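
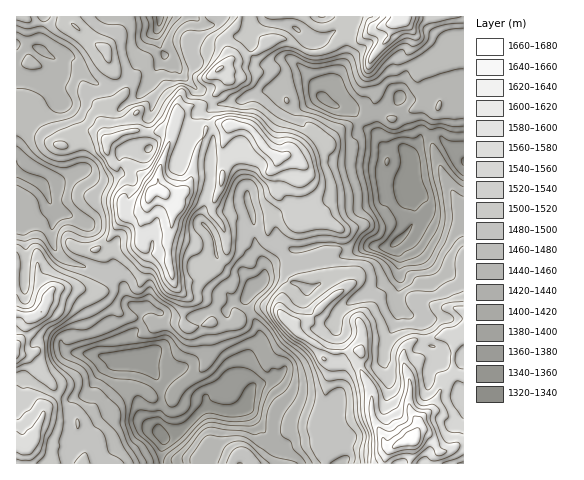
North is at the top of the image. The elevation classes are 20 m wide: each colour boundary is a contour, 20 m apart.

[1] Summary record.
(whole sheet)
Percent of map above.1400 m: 90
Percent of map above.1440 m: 78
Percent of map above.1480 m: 56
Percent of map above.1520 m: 30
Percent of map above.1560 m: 14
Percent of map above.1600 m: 4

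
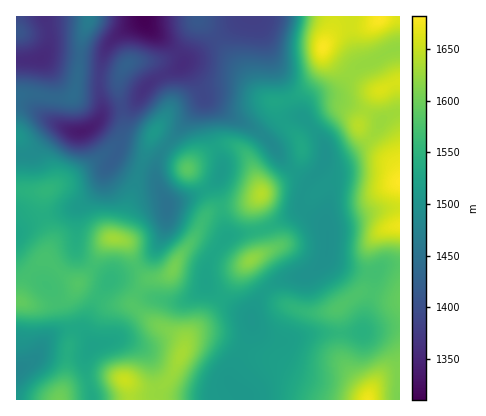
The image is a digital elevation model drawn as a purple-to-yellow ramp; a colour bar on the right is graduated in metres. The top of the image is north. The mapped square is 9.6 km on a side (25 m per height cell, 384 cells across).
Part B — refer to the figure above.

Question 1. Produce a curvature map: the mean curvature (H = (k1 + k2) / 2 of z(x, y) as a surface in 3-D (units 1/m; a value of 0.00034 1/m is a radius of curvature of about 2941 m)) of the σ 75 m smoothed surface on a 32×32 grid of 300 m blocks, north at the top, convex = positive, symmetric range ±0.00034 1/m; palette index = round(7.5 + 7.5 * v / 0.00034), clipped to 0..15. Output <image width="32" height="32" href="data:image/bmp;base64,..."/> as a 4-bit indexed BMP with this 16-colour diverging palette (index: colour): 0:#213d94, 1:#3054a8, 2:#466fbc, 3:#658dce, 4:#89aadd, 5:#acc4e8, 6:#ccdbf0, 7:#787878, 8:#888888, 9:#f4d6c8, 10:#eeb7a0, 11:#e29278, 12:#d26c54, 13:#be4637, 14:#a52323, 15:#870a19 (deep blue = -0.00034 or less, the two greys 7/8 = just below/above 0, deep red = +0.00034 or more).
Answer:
<image width="32" height="32" href="data:image/bmp;base64,Qk12AgAAAAAAAHYAAAAoAAAAIAAAACAAAAABAAQAAAAAAAACAAATCwAAEwsAABAAAAAAAAAAlD0hAKhUMAC8b0YAzo1lAN2qiQDoxKwA8NvMAHh4eACIiIgAyNb0AKC37gB4kuIAVGzSADdGvgAjI6UAGQqHAFvNxQOYZ4lTZ3d3d4doz4NHnMU7/pirc1d3d3d2Z42kQ0iUXv2FnaQ2eIh3eIhotnQ4lEZmVH3YRXiIdomqZZiWOcZUJFV624ZniHZ4mFR5VTWGZkN5msuoZndlRVVEaGh2ZXhmrLm8p2ZnZ4iYVXjcuqd6qpdjWYZVaby8ynaZyHeZZ5p0VDVndVrIWLuniYZnm3VXmKpUV5Y0VEV5qHmYeJqFV6rfU1ncYjRVRYdoepllhUiDv3NY/+hVZkSXNVqpQ6qNkE/lRI3/62ZU3ERHmmS//+QH+1MjSetmUp/aZnl1nrmlAs10VCNmVlJr3Xd2RXdVZRKepaymNHdEmGd4l1ZlaYYhSaav/TSHRdt2qsuqVHqUJVREjf9UeFOsuqib2zJ6ok/5Mlz6Zmdha5pkfNtzObNf+1Jdsjl1UmuoZrtmujbGK+plr3BMpDSKucu2AFyE7TOarfoifJIIx3j6MAAGtM+jWblROKlSTPdYowJoIaRe+ERDNZp1J8u3VoWb72KkB/1RJpq7hjrXZ3XM2s411gTMdVWL3KlGlozHunWtJughVmd3iYVHiId5qkQjvzTtl1NWeJh0Fc2GZWlENJ5Az/2mRXmZczf/hWVWl1OfUGqFV2aId1JJ/6ZnVPpUj8IkMkm5hmZTOfyYi4SlRW77ZlV6y5dnYwTLh3vq"/>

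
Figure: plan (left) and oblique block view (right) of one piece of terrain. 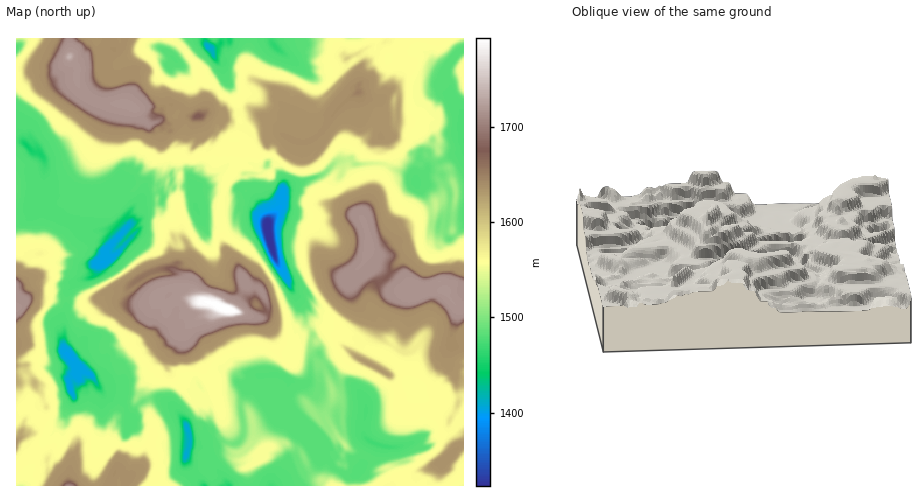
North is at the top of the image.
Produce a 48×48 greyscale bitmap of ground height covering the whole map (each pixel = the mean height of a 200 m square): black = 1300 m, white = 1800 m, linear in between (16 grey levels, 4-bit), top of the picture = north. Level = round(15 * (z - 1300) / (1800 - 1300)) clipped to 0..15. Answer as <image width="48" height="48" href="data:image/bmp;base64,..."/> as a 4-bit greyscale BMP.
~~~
<image width="48" height="48" href="data:image/bmp;base64,Qk32BAAAAAAAAHYAAAAoAAAAMAAAADAAAAABAAQAAAAAAIAEAAATCwAAEwsAABAAAAAAAAAAAAAAABEREQAiIiIAMzMzAERERABVVVUAZmZmAHd3dwCIiIgAmZmZAKqqqgC7u7sAzMzMAN3d3QDu7u4A////AIiKq6qqqqmIdlVVVVVVVVZ3dmZ4iIiIiIiJqqmKqqqIZVVVVnZVVWZmZVVniImamIiImqiIqqqYdUVVZ4h2VWZVZlVmd3iaqIiIiaiImYiIdUVVZ3iHZmZVZmVVVmeJqpiIiJiIiIiIdUVVZnd3dmVWZlVVVVZ4mqmIiIiIhmeIZUVWd2d2ZlVWZlVWZmZ4iZiId4h2dlaHZUVnh2dmVVVmZlVXiIiIiIiIdndlZlaGVVZ3h2dlVVZmZlVXiIiIiIiIdVVVVWZ2VWiIh2ZVVWZmZlVXiIiIiIiIdUVVVWZlVoiIh2ZVVWZmZlVniIiIiJiYZEVVVWd3eIiIdlVVVVZmZlVoiIiIiZmIUzNFVWiIiIiIdmVVVmZmZmeIiIiIqpiGVDNVVWiIiIiIh2ZWZ3ZmeIiZiIiaqpiHUzVVVniKqqmIiHd3iIZniJmYiIiqqqmGQ1VVZ4iavLqpiIiIiIZniZiIiIiqqqqGRFVVaImqzMuqqIiIiId4iIiIiZiaqqmGVVVWeJqszMzLqqqqiId4iImZmqmaqqmFVWZ4iqzMzM3dzMy6mHeIiKqqqqqqu8qGVWiJqrzMzN3e7tzLl2Z4mqqqqqqqzMuoZXiaq8zMzd7/7cu7hlZ5qqqrzMu8zMuoZWiaqrzMzd7tzMzKdVaKvLqszMzMzMqodVZ4qrvMzNy7q8y5ZFeqzMu8zMzMzKqodlVFeau7zMuqq8unRGirzMzMzMu8y6mYhlUzVoqru6qqq7qENXmqvMzMu6qqqoiIhlVDNWeZqqqZqphiNomqqszMuqmIiIiIhlVTNFZ4maiIqYdBRomqqrzMuqiHeIiHZVVUNEVoiZdoiHUhRoiImrzLqph2Z2ZmVVVVQ0VoiIZoh2QSRniIqszKqph2ZlVVVVVVVEVoiHVohlQiNXiJq8y6qYh2ZlVVVVVVVVVniGVohlQzNWiJq8y6iIh2ZlVVVVVVVVVmeGVohlVDNXiJqruqiHd3ZlVVVVVVVVVmd2VnhlVVNWiIiaqph2ZmZlVVVVVVVVVmZ2Vnh2ZmRVZ4iImYhlVmZlVVVWZ2ZVZnd2Z4iHeHZ3d3d4iIdlVmZlVVVmeHdmeIiHeIiIh3iZmHd3d3d2ZmZVVVVniIiHiIiIiIiIiImqqYd4iIiGZmZVVVVoiImIiamJmIiIiaqqqpiImamHdnZVVVZ4iaqqqqqqqpiIiqqqqqmJqqqIh3VVVWiIqqu7zLqqqqmIiqqqqqqqqqqYiHZVVniaq8zMzLqquqqImqqqqqqqqqqYiHZVZ4mrzMzMzKqqqqmImaqqqqqqqqqYiHVWiKq8zMzMy6qqqpiIiaqqqaqqqqmYhmVoiqzMzLzMuqmIiYd4iaqpiJqqqqqIdlVomrzMy6qqqYiIiHV4mYiHZ4mqqpmIdlV4qrzMy6qqqXZnh2V4iIdlZ4iaqYiIhlZ4qrzdy6qqmHVndlVoh2VVaIiJmIiIh2V3iqzdyqqph2Z3ZEVmZVVVZ4iIiIiIiHZmiavMuqqqh3d2VFVVVVVVZ4iIiIiIiIhw=="/>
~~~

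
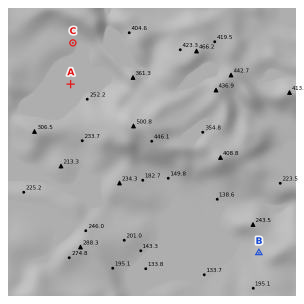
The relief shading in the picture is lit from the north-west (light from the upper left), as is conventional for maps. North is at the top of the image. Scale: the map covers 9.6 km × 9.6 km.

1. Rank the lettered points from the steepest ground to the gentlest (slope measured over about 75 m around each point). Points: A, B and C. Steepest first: B C A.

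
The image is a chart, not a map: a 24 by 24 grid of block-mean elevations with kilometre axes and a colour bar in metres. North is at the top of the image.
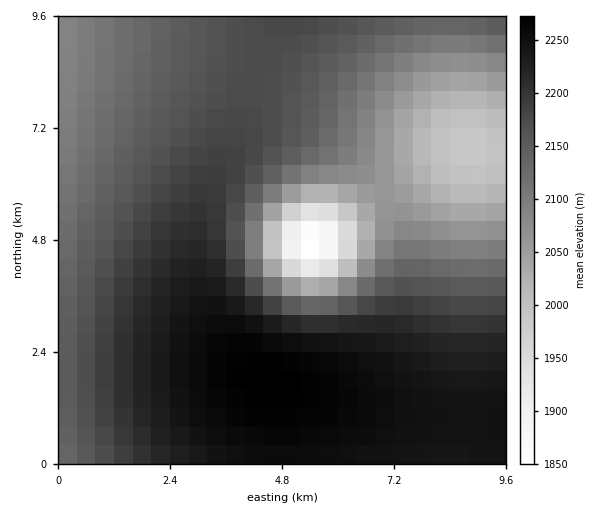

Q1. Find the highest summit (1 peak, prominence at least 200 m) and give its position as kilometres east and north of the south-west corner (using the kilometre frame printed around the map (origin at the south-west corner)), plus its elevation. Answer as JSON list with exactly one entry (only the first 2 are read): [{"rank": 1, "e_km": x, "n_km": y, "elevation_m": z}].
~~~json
[{"rank": 1, "e_km": 4.54, "n_km": 1.76, "elevation_m": 2273}]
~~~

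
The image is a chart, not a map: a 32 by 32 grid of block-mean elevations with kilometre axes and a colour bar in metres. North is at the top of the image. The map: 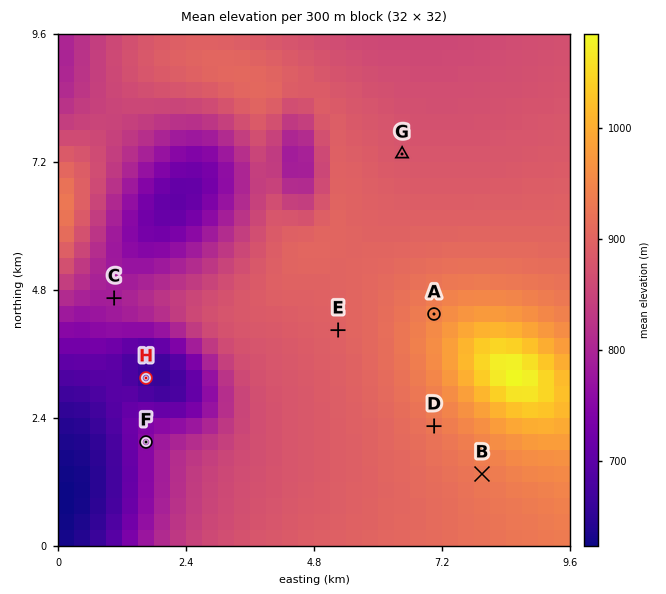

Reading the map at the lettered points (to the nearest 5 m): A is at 945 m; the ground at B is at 930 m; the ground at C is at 790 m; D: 925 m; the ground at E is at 895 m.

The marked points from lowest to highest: H F G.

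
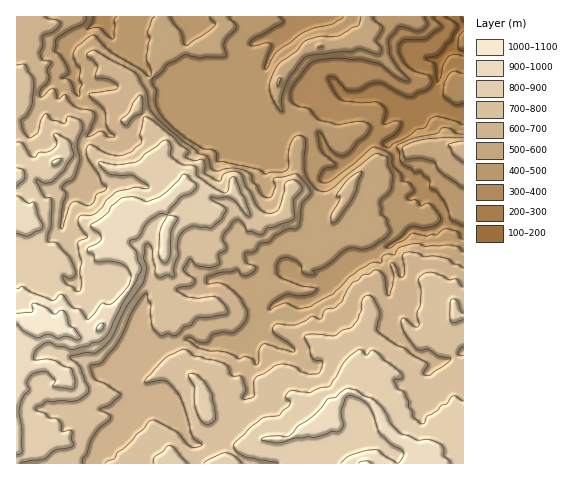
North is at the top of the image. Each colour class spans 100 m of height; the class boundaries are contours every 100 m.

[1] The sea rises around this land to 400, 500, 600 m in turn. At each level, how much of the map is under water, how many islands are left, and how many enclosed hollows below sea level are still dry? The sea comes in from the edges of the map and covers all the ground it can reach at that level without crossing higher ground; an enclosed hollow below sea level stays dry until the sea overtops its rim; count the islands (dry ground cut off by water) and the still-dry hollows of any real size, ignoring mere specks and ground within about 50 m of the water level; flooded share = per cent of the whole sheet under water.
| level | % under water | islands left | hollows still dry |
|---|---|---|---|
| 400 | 10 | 0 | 0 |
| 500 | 25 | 0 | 0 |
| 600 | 39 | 0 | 0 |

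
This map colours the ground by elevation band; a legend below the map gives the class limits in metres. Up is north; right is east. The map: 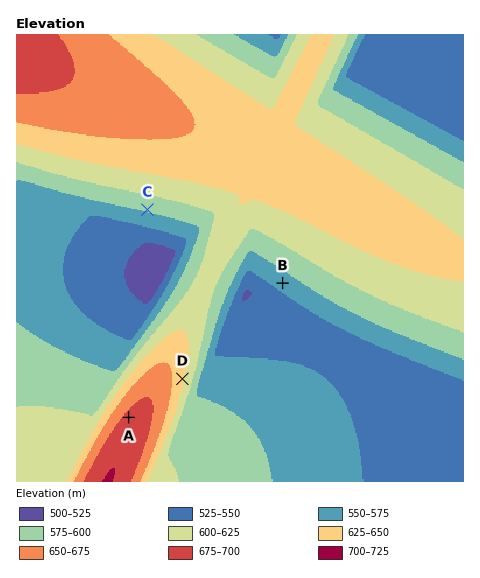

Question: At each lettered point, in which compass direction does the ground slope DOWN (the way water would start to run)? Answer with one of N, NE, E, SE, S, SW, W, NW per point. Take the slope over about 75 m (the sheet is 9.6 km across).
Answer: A NW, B SW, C S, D E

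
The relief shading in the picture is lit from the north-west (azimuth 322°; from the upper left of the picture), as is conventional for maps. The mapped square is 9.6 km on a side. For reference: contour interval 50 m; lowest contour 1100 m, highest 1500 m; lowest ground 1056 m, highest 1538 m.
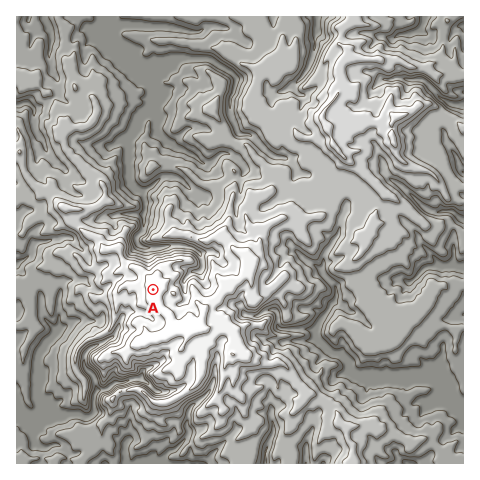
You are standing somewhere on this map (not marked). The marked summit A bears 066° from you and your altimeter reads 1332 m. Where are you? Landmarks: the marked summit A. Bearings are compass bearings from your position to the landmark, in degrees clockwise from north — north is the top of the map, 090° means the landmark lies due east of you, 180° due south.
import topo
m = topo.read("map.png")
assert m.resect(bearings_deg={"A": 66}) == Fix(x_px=110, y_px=309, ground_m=1330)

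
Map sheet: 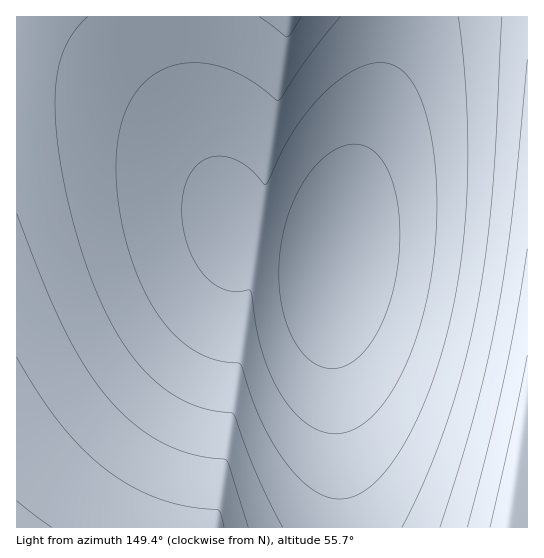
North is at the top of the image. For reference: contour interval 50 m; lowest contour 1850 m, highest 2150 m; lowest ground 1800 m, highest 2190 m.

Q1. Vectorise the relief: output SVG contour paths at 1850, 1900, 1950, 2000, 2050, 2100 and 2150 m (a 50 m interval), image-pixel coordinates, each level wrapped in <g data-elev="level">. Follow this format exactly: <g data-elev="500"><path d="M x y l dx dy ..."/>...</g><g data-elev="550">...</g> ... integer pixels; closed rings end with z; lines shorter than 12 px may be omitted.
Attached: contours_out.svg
<g data-elev="1850"><path d="M490 527l37-172"/><path d="M17 501l35 26"/></g><g data-elev="1900"><path d="M467 527l37-150 13-63 10-65"/><path d="M17 357l20 34 21 30 20 24 23 20 26 19 28 13 30 9 33 4 3 4 3 13"/></g><g data-elev="1950"><path d="M440 527l34-111 12-50 11-51 15-101 15-154"/><path d="M17 214l24 64 18 41 19 36 19 30 28 31 14 12 16 11 16 8 18 6 37 7 3 6 19 61"/></g><g data-elev="2000"><path d="M402 527l23-47 21-55 17-56 13-58 9-54 7-60 10-180"/><path d="M88 17l-16 17-10 20-5 24-2 29 3 39 7 44 12 47 14 42 14 31 14 27 16 22 16 19 19 15 19 10 17 6 25 4 3 2 23 59 26 53"/><path d="M301 17l-10 16-4 4-28-20"/></g><g data-elev="2050"><path d="M340 17l-29 36-29 44-4 4-33-24-16-8-16-4-16-2-16 1-14 4-13 7-16 14-12 21-8 27-2 30 3 39 8 40 14 37 17 31 17 21 19 15 20 9 27 5 20 56 11 22 13 19 13 16 15 13 13 7 13 2 15-3 15-8 14-14 15-20 15-26 13-29 12-34 10-35 7-35 6-36 6-76-1-84-8-82"/></g><g data-elev="2100"><path d="M326 433l16 0 16-6 16-12 15-19 13-23 12-30 10-32 7-34 5-38 1-38-2-38-5-33-8-27-9-20-12-14-15-6-13 0-16 6-18 11-17 15-16 18-13 19-27 53-3-2-12-13-10-8-14-5-12-1-12 4-9 8-7 13-4 14-1 18 2 18 5 18 8 16 10 13 14 10 13 4 16-2 11 57 6 20 9 19 11 18 12 13 14 10z"/></g><g data-elev="2150"><path d="M323 367l11 2 12-3 11-7 10-11 10-14 8-19 7-20 5-22 2-23 1-23-2-21-4-20-7-17-8-12-9-8-11-4-12 0-12 5-12 8-12 13-10 16-8 16-7 19-5 21-2 22 0 20 3 20 4 18 7 16 9 13 11 10z"/></g>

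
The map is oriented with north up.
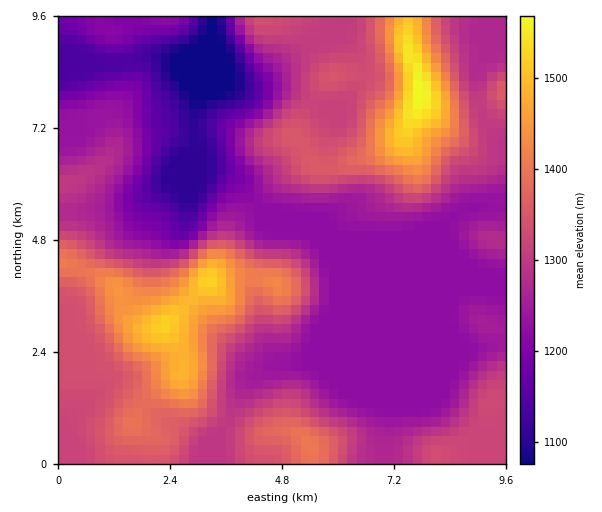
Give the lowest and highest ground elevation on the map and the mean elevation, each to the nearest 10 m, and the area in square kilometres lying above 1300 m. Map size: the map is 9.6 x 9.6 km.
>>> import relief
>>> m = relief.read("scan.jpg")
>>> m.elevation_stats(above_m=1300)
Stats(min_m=1080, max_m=1570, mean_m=1290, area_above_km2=40.3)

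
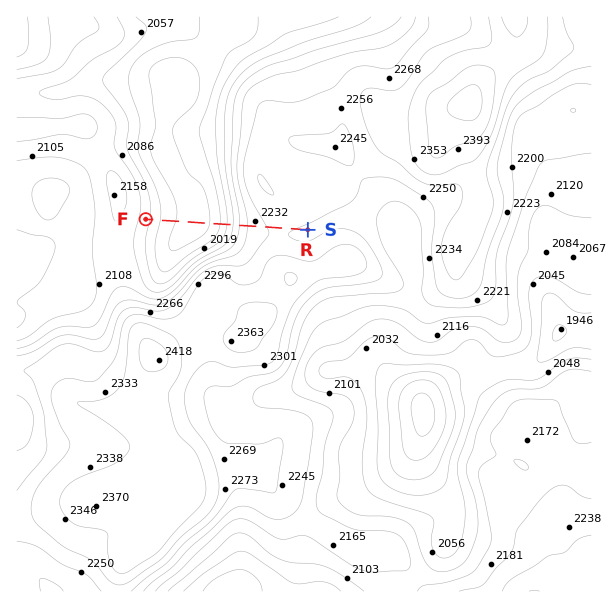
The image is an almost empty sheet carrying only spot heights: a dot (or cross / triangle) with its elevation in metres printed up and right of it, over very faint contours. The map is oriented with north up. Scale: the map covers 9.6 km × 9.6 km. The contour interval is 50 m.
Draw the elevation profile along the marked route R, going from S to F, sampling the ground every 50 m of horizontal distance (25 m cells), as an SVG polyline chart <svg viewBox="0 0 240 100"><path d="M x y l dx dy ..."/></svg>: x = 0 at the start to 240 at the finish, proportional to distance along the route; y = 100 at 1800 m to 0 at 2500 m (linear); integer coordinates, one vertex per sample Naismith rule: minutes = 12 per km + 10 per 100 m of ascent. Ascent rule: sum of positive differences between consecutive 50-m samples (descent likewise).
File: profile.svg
<svg viewBox="0 0 240 100"><path d="M0 37l4-1 5 0 4 0 5 0 4-1 5 0 4 0 4 0 5 0 4 0 5 0 4 0 5 0 4 1 5 0 4 1 4 1 5 1 4 2 5 2 4 2 5 3 4 3 4 3 5 3 4 4 5 3 4 4 5 3 4 2 4 3 5 1 4 2 5 1 4 1 5 0 4 0 5 0 4 0 4 0 5-1 4 0 5-1 4 0 5-1 4-1 4-2 5-1 4-2 5-2 4-2 5-2 4-2 4-2 1 0"/></svg>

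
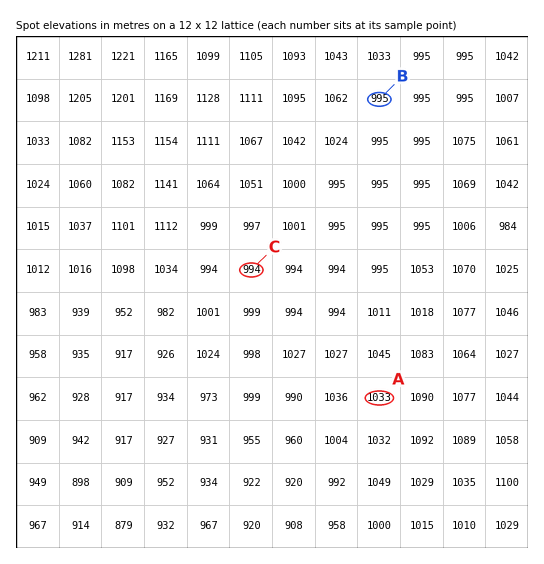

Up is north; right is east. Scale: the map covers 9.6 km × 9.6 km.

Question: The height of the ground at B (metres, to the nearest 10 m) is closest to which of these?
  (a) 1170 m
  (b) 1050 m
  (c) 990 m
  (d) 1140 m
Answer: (c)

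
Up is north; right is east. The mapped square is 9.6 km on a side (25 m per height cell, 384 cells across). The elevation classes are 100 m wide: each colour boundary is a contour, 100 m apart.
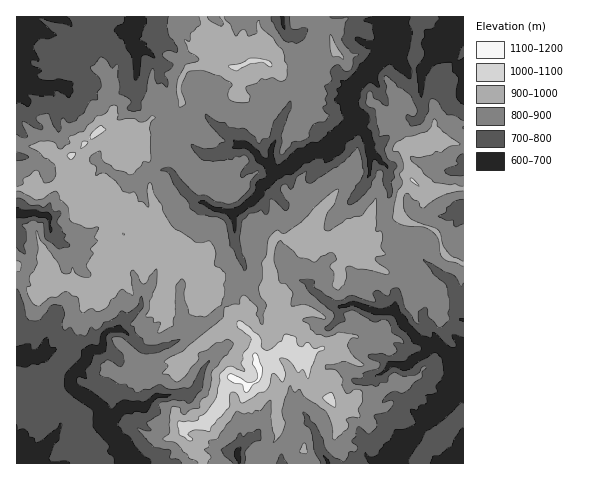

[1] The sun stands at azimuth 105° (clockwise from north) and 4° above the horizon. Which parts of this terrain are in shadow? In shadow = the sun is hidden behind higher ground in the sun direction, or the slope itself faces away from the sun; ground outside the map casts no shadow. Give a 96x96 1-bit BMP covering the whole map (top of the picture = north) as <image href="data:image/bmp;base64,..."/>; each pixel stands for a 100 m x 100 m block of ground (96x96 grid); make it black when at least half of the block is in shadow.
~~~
<image width="96" height="96" href="data:image/bmp;base64,Qk2+BAAAAAAAAD4AAAAoAAAAYAAAAGAAAAABAAEAAAAAAIAEAAATCwAAEwsAAAIAAAAAAAAA////AAAAAAA8H4A9/wHwbjyAeAA/H4H//Af44HAB+AB/jwf//B/8+PAw/AAv3w//+B/8/PAw/gCX/4//+Af+/fAwfwDL5j//+AP/ffAwPwAg5P//4IP/D/hgD4AA/f//8AH/D/hgA+AA/////wH/D/hgAfgA/////4H/D/iAAfyA/////8H/P/oAAf6D/////+E/P/YAAP4f//////EHf/IGAH4///////MHP+MDAD////////uDv+MYAB////////+Dv+OcQAf///////+BvfP/AAD///////4hvPD/wAD///////xxvnD/0AD///////3zvHB//gD////////wNCID/gD////////gcAAB/wD////////g8AAD/8D////////n5gACH8D////////v7gAAMcj////////v78AAIHj////////v7/AAAfB/////////x/gABnA////////fwf+ADua/+f////8fkP/EPeD//f////8fAB+efcHz/f//f/+fAB8f+8Dz/I/+P/+fMB8/+8Pz/of8Pn/eOD9/98Px/gf8PA++CDH38cPw/sP+PAf+AHjH8IL8PeN+Pgf8APiH+AL+A/F+Pwf8A/AG8Ab+B/B/fwf8B/AA8Ab8D/hvPwf8D/AAAA78P/jvPwP8H/AABB78P/jnHgP8GGAABj78f/jnHAP8GHAAAHb8f/xjHAP8IDAAAfD8//5jCAP8IAAAA/D8//5jAAf8AAAAB/D9//8BAYf8AAYAn+D7//4AAYf+AAYQX+b7//4AAYfecAYAH+b3//4AAM/f+B4AH8b3//4GAA///D8AA4b///4GAE///j+AIAP/+/5mA////h/i4Az/+ADsAf///w/3wAf/+ADsAf///4f3xAD/+AB8A////8f/zgD/8AI4B+H//+P/3gDz8MI4B8B//+P/3gDz4eD4HgB///H//gD34eH4PAA///j//EX3weH4eAC///z/+Bz3wON+cADf//5/+B//4GMP8ADv////8Af/4BwB4AB/////8AD/4H4AAK4/////8AD/8PwAAP+/////4AD/8HgAAf+/v///4AD//DwAAB//v///5AD//AwgAgP/3///5gD//wBgBAP3w////gD//4BgAAfz4P///8D//8AAAAzj4f///8D//8wgABxB8P///8D//++wACwB8H///8D///P4AOAB+D/+P8j///v4AMAA+H/8/8D///n44MAA/H/938D///n54OAAeB/3h4D///f74P4APB//h4D///f/5H4Afh//h4D///f/5n4Afh//B4D///P/4v4ADg//B4D///P/4P4BAw/+D8D//+f/8BoNCA/+G8D/3+f/8BwMAA7/O8D/4e///+cMEg5/ecD/4c///+fAHgwf+Pj/+9///+/4H3AH+H7//9///8/+H/CH+D7//9///8OwH/AH+D///7///4Pkf/AD+D///////4P4/+Bj+B///////4H4/+AD/A/+f////4vx/+CD+AO9/////5nx/8BD+AB//////zPz9wwD+AA="/>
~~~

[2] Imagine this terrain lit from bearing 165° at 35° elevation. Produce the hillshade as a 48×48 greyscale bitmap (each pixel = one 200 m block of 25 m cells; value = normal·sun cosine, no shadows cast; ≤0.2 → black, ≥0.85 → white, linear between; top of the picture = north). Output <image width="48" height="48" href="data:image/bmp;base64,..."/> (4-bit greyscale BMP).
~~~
<image width="48" height="48" href="data:image/bmp;base64,Qk32BAAAAAAAAHYAAAAoAAAAMAAAADAAAAABAAQAAAAAAIAEAAATCwAAEwsAABAAAAAAAAAAAAAAABEREQAiIiIAMzMzAERERABVVVUAZmZmAHd3dwCIiIgAmZmZAKqqqgC7u7sAzMzMAN3d3QDu7u4A////AKqHmqmXeavMvMqGaFaNubhfzMrbpmmqqaqniZiXeavNy8uqq1JsyKiMy6vLuGiaqaq6eJl2mqqavLvd3rRZyXe5zKy7uoeJqpmrmJpmiqh2aZvu3dyIyme4vM7Lu6dompmaqZmJhlRFZEeu3N2omYmprNy8y6lmeZmaqYaLtkQjQQBL7e3Imay7rMq8yqqWV4iZqEWs3MtyAAAVzf7Zu7y7l6q7rLu5ZYiJpmqrvd/pmYETnd/rvLuXdEVqzsu7loh4p4q6q7vv7/gzjHvczLp1dkQTqbzLqId2rYWKqaqsvN1BNFi9vMuWes2yAEq6qWZlfcVFZ4h3eb2BAWmLncy6nLvLdiKJiYiGWMpCaWRDNIzXJEZXq4nMyom+3bQ3qsu5iL2kd0eYUjjMhkVTZ0R4qavMu5l4u8y6q87qM3q92UR7upVlM1QgR6qZdoy9vazKmszuloqr26dniZVoZGeGBIZGVczdyovciLzf/XWqubuXZld5h4mqMjERWsrMuIvuyJvN3sV6qqu6dGeJiHhVpCeoi7yqm3nP/Jms3NlZmpq7hmeYmWRb/c3eyaypm5id3Jd53Kxnmnmql2iIiGWs3+3N6pmHi6aJiHd3u52nmoiJmGd4h5upmqvM2oh3q6V4d3iHmqu4mph3mWd4mc2oiauqqYeKzGZnZ2iHerq5mpiId4d4mqqpmaqZmJicyTdkNXeHaamamZeJdah5mqqpmZmZmZmahzdhRoiIiaiZmHZohYmImaqZmZmZiZqYZ1d0iamIiIiJdmZohlh3h4mYiJmJmrunh0Iniruph3h4ZmZVVjZlZWiYZnmZrKl1dlRaiLuqmHeHeHQjaAFGVVaadFeXmYmIhs7+qZmZmIaHiGZ63nAlV2V6piWGaKzdzN7+uoeJhneHhozN3ukjh3ZXq0F3SMzN76qaqIh4d3Z4d7zJmc2CVXVVjNJGR7l4mlVmeJl2eqhne6iIiIvFEUYzWdg1RYVUMUNoiqmIm8ypqodmeJeagwRAFZk2ZVeJh3ebibuZmay7uYdlRHaa7FJCAWdZqIq83amZU4zJiIqZiImqczrZv+p2MVeHmqzd3WZDMjjcqZqZmZq7qpzbfv/bcyinRWeqqUQ1VBF7qpiqmamIrdvMac3ex0ibdBBFZnRmZCEVhEOaqqqLzLqshqzd2od5mGE1VlRVZUMiZBN5q7usy7usxYu6maqFiqVFRFZEZVVER1VoequqvLqryIqpeHqEiYZFZnZVZnZWZmRWaImomqmZunmqqVM2dmZGiIiZmYh3iHVVeJipmruqu4mrvII3RGdXiXmrzLmYiYZlVqq8zMzNyqm8z8ZERHdoiYmIqqmHeYZHZHq8qavMmIic/uxxR5pmiYiId3d3Z3dXdniZdWeIh2eK2LymZ5qGeYeHZmd3doiHaImXdlVmRVZ4hWm5h3moZ4d3d2eId4iYiWeHd2ZkJlZ4eJupmHmqhoiIh4iJqYeIiFVmdlZkSqiGi7mZmImrqJiZh5iKzIZ4eFRVdkd1atuleoaJiJmruQ=="/>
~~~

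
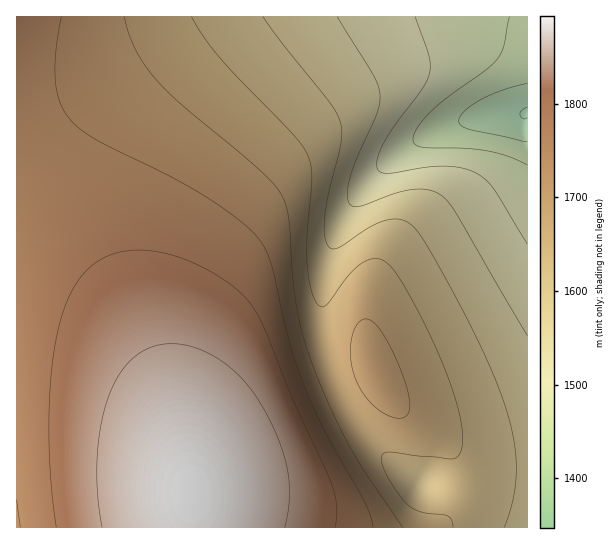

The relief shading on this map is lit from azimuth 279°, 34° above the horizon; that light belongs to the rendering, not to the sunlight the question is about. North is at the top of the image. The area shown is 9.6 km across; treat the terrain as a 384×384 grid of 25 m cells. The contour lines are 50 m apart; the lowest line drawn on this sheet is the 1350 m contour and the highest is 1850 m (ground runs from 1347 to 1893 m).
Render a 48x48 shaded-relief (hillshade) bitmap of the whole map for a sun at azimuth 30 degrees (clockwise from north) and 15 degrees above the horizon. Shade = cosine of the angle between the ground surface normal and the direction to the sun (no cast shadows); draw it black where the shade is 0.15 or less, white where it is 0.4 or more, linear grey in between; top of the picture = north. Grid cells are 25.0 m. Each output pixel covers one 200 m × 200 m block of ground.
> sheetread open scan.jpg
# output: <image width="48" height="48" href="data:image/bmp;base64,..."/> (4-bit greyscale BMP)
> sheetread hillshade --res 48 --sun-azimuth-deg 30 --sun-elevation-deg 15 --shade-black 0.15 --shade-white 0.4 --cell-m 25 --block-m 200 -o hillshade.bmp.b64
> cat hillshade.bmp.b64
<image width="48" height="48" href="data:image/bmp;base64,Qk32BAAAAAAAAHYAAAAoAAAAMAAAADAAAAABAAQAAAAAAIAEAAATCwAAEwsAABAAAAAAAAAAAAAAABEREQAiIiIAMzMzAERERABVVVUAZmZmAHd3dwCIiIgAmZmZAKqqqgC7u7sAzMzMAN3d3QDu7u4A////AEREREVVVWZmZnd3d3d4iImrze3KmId3d0RERFVVVWZmZnd3d3eIiJm83u7KiHd3d0RERFVVVmZmZ3d3d4iIiavO//25d3d3d0RERVVVVmZmd3d3eIiImr3v/tqGZneIh0REVVVVZmZnd3d3iIiJq97/7JZERneIiEREVVVWZmZ3d3d4iIiave/+uFMiRniIiERFVVVWZmZ3d3eIiImbzv/rdCESRniIiERFVVVmZmd3d3iIiJms7/63QhI0Z4iIiERVVVZmZnd3d4iIiJq97+yFIiNWeIiIiERVVVZmZnd3eIiIiZrO/9lTI0V3iJmZmEVVVWZmZ3d3eIiImave/qdCNGeImZmZmUVVVWZmZ3d3iIiImazv7IUzRniZmZmZmVVVVmZmd3d4iIiJmrzv2nQ0V4mZmZmZmVVVVmZmd3d4iIiJmr3uyVRFeJmZmZmZmVVVZmZnd3eIiIiZms3uuFRGiZmZmZmZmVVVZmZnd3eIiIiZqs3tp1RXiZmqmZmZmVVWZmZ3d3iIiImZq83splVomaqqqpmZmVVWZmZ3d3iIiImZq83cllV4maqqqqmZmVVmZmd3d4iIiJmZq83cllZ4mqqqqqqZmVVmZmd3d4iIiJmZq83bl2aJmqqqqqqZmVZmZnd3eIiIiZmZq83bl2eJmqqqqqqpmVZmZnd3eIiIiZmZq8zLl3eJmqqqqqqpmWZmZ3d3iIiImZmZq7zLmHeJqqqqqqqpmWZmZ3d3iIiImZmZqrzLqIiJqqqqqqqpmWZmd3d4iIiJmZmZqrvLqYiZqqqqqqqpmWZmd3d4iIiJmZmZqru7qZmZqqqqqqqpmWZmd3d4iIiJmZmZqqu7qpmaqqqqqqqZmWZnd3eIiIiZmZmZqqq7qqmqqqqqqqqZmWZnd3eIiIiZmZmZqqqqqqqqqqqqqqmZmWZ3d3iIiIiZmZmZqqqqqqqru6qqqqmZmWZ3d3iIiImZmZmZqqqqqaqru7uqqqqZmWZ3d3iIiImZmZmZqqqqmZmrvMu7qqqpmWd3d4iIiImZmZmZqqqpmZmavMzMu7qqqmd3d4iIiJmZmZmZqqqpmYiZq83dzMu7u3d3d4iIiJmZmZmZmqqpmYiImrzd3d3d3Xd3d4iIiJmZmZmZmqqpmYh3iKvN3u7u7nd3eIiIiJmZmZmZmqqqmZh3d4mrzd7u/nd3eIiIiJmZmZmZmaqqmZiHZmd4mrzN3Xd3eIiIiJmZmZmZmZmZmZmHdlVWZ4iZmXd3eIiIiJmZmZmZmZmZmZmYd2VUREVVVXd3eIiIiJmZmZmZmZmZmZmZh3ZUQzMyInd3eIiIiJmZmZmZmZmZmZmZmIdmVEMyInd3eIiIiJmZmZmZmZmZmZmZmIh3ZlREM3d3eIiIiJmZmZmZmZmZmZmZmYiId2ZlVXd3eIiIiJmZmZmZmZmZmZmZmZiIh3d2Znd3eIiIiImZmZmZmZmZmZmZmYiIiId3d3d3eIiIiImZmZmZmZmZmZmZiIiIiId3d3d3eIiIiImZmZmZmZmZmZmYiIiIiId3dw=="/>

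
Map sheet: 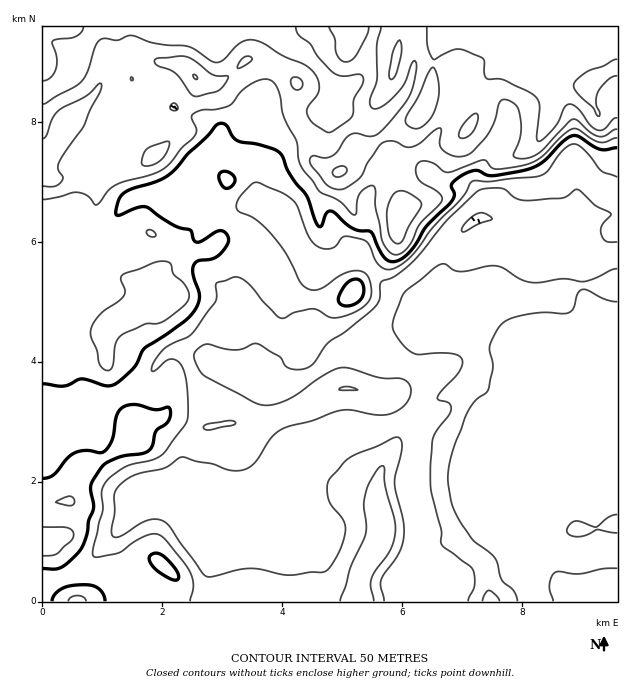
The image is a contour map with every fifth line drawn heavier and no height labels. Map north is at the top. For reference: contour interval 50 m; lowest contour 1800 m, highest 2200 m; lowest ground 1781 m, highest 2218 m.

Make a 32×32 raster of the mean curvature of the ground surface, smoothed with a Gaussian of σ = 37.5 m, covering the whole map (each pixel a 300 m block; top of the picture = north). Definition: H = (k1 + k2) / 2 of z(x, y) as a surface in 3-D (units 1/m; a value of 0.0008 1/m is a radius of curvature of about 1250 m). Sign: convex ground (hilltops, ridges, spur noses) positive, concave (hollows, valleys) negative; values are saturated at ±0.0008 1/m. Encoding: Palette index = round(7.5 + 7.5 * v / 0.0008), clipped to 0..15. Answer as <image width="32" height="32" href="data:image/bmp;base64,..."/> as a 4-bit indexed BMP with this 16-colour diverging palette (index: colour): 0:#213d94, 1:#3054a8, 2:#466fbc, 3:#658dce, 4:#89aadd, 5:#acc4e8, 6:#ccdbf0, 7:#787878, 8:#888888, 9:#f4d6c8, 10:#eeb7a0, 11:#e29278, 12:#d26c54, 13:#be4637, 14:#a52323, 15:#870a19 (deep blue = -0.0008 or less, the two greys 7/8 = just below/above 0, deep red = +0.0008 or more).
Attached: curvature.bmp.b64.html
<image width="32" height="32" href="data:image/bmp;base64,Qk12AgAAAAAAAHYAAAAoAAAAIAAAACAAAAABAAQAAAAAAAACAAATCwAAEwsAABAAAAAAAAAAlD0hAKhUMAC8b0YAzo1lAN2qiQDoxKwA8NvMAHh4eACIiIgAyNb0AKC37gB4kuIAVGzSADdGvgAjI6UAGQqHAG3Whmh3d4mYfYSYiTaHiYlTOpafdpqXdm1yiIs7d5d5uTeL2jZmZnZZ5meVOYd2Va2SOsRnd3d3VqxXVKiJiYdolUWFd3d3d2a9SUqIeImJqtZWd3d3d3eIyFhZiHd5WGmENWd3Z3d4h8VneHd3emhYynRlZphnd3e6R3h3d3eXd4fPtIiJZnh2bVdoh3d2eHdkyoeJmoZmd1d4aIh3d2l3ZcmbWKmbt1V3R4eHiHd5VlQ2fFh2VY3M3rV3eIiHeKl9gn1Xd3ZFqWeHh3d4h3eofJgoNWZotUVXZ4h4eJh3dntXhGaniGlmZ3d3eIiIh3aLt7h1lopXhVZ3eHeId4h3ZpqctnaIqd51d3eHd3eHh3Z6e5R2mYafU1eHd3d3d4d4iKg1WJpkNjsVeHZ5d3Z2eYZqfXmoKHBfwWiZqpiYhnZ72GibhU9IT9QWd2ZmbISnWmWYV2R6Tj/cQGZVVVZ0ahNWZ4I1Z4VLvfkFqZeKy6m4Q4jmmGr6NnJidRWVmJSHbPY5VnTMulVkrG/6EmaYWWi9cWiHlW6npLxlb3BlfIWVS5VqeKZGOug+llrx+lzFenN4hnhmZsCvRbRFwtdUm1Zz64Up5mSsD3WkmrrGlkxVqvXJm5OEXwxkm4dmqpZaa7lTXpVG2U46d4eHZlh5d3ZFZ2ZWmJs6abh4iYd3"/>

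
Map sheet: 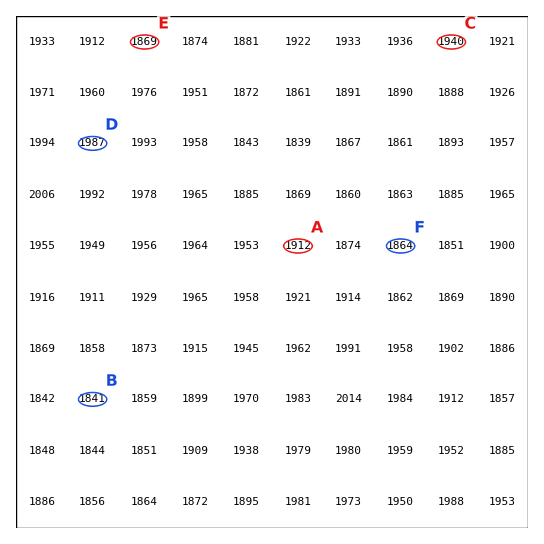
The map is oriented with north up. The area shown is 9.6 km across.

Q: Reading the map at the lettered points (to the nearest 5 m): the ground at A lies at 1910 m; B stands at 1840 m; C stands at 1940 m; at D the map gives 1985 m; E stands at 1870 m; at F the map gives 1865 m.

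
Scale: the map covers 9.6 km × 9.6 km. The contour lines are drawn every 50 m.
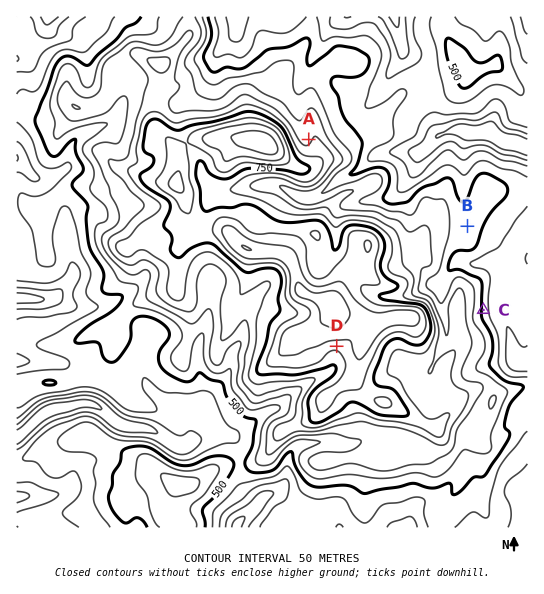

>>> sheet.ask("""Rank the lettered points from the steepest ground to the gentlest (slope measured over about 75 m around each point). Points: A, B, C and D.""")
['C', 'D', 'A', 'B']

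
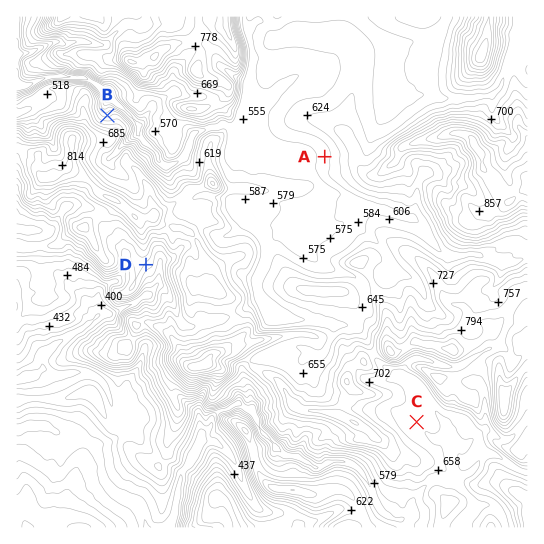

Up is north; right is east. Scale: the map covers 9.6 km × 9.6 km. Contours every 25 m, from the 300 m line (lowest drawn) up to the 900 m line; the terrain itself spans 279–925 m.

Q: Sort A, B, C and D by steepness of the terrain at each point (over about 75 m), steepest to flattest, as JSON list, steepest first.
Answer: ["B", "D", "A", "C"]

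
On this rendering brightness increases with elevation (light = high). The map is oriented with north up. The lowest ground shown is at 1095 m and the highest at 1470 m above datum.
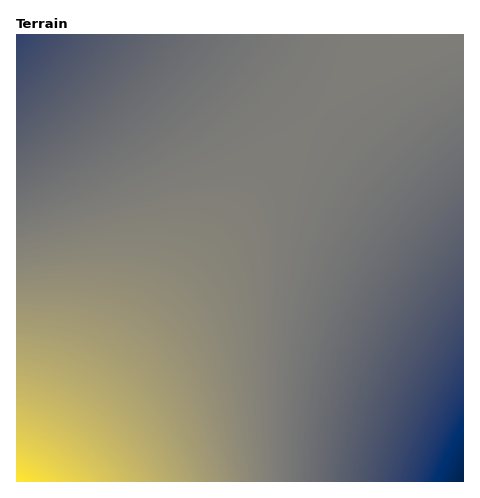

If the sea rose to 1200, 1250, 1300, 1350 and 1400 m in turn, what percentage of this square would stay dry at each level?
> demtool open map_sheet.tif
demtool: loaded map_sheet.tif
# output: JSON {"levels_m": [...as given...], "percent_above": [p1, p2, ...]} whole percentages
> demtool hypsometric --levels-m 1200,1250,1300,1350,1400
{"levels_m": [1200, 1250, 1300, 1350, 1400], "percent_above": [94, 78, 27, 10, 3]}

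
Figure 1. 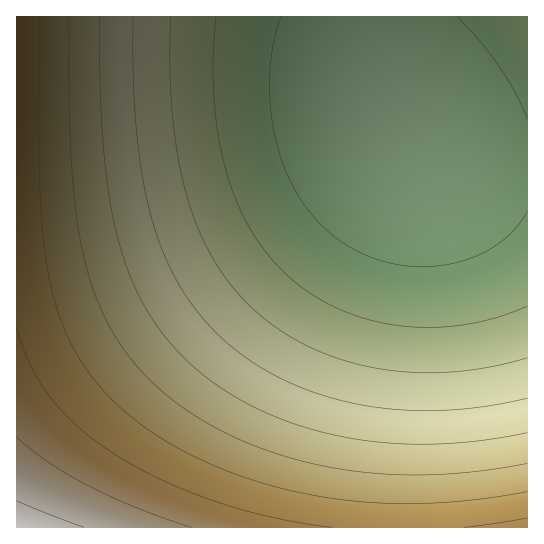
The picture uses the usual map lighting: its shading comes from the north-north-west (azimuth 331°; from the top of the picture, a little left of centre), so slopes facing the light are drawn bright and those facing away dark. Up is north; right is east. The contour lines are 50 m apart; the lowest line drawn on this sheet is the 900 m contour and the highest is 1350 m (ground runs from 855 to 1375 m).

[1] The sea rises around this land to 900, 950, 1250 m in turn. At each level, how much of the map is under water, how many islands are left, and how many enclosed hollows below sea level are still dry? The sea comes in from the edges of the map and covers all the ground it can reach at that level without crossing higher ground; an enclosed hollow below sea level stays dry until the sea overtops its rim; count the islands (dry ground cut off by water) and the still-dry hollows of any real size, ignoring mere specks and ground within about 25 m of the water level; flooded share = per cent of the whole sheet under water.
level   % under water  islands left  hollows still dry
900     21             0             0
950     33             0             0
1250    93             0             0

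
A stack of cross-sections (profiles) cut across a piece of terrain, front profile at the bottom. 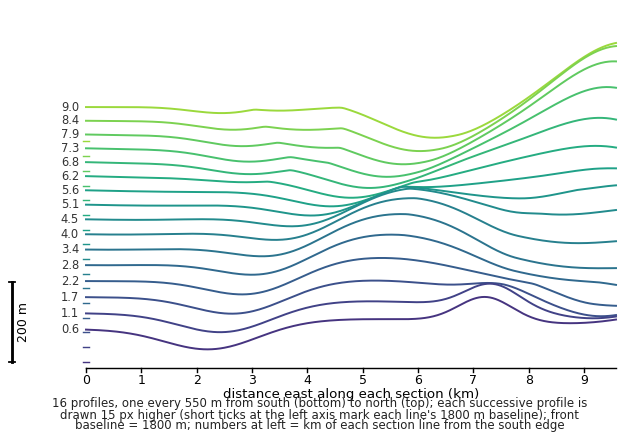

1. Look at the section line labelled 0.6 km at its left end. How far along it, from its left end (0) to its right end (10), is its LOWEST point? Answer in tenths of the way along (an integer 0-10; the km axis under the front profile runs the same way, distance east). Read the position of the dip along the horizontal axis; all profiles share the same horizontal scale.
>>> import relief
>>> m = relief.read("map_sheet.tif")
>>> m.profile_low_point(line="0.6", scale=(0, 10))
2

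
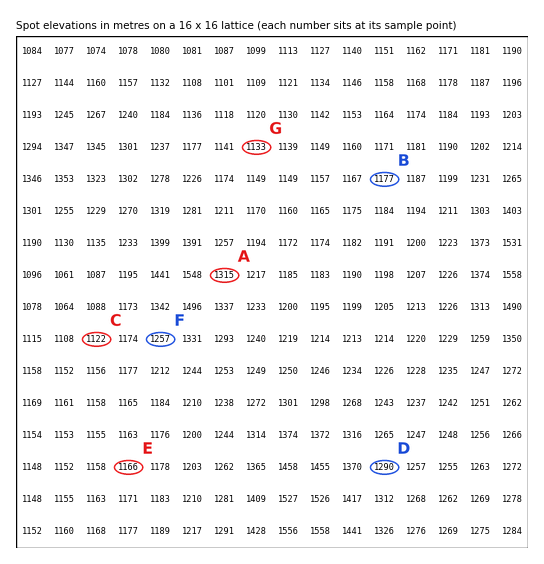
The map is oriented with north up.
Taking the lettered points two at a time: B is below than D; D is below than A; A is above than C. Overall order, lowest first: C B D A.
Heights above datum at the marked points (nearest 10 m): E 1170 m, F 1260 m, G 1130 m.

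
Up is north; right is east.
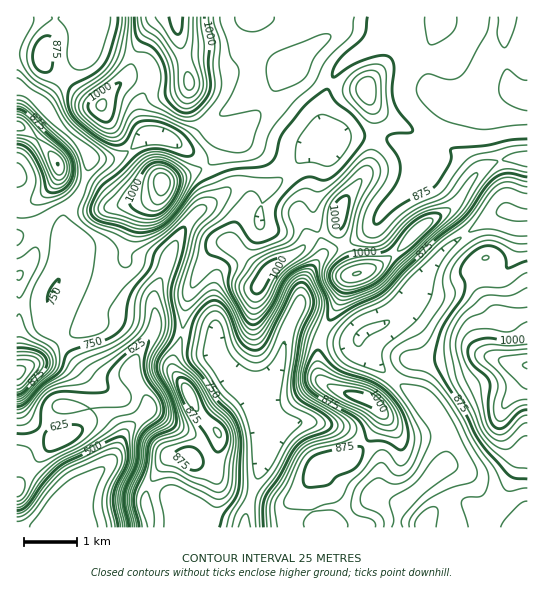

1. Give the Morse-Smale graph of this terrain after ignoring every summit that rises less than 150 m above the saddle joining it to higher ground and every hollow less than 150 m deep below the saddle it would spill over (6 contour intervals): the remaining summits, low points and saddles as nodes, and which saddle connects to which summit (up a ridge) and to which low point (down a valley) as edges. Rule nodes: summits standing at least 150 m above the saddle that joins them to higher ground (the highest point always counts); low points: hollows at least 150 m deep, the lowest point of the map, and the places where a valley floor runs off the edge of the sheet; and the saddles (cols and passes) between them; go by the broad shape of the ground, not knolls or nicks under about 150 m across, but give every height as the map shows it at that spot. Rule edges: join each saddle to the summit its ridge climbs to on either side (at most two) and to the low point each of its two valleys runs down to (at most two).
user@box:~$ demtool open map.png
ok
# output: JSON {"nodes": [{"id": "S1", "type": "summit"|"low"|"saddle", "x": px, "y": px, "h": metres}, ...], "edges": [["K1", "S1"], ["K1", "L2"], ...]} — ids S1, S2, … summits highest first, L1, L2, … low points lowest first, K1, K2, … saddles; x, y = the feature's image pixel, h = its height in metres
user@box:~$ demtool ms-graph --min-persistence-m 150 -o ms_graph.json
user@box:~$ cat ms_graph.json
{"nodes": [
{"id": "S1", "type": "summit", "x": 177, "y": 17, "h": 1134},
{"id": "S2", "type": "summit", "x": 527, "y": 365, "h": 1102},
{"id": "S3", "type": "summit", "x": 357, "y": 274, "h": 1101},
{"id": "S4", "type": "summit", "x": 162, "y": 183, "h": 1095},
{"id": "S5", "type": "summit", "x": 58, "y": 163, "h": 1000},
{"id": "S6", "type": "summit", "x": 17, "y": 373, "h": 985},
{"id": "L1", "type": "low", "x": 62, "y": 506, "h": 385},
{"id": "K1", "type": "saddle", "x": 205, "y": 167, "h": 899},
{"id": "K2", "type": "saddle", "x": 330, "y": 85, "h": 876},
{"id": "K3", "type": "saddle", "x": 393, "y": 379, "h": 805},
{"id": "K4", "type": "saddle", "x": 83, "y": 185, "h": 792},
{"id": "K5", "type": "saddle", "x": 38, "y": 227, "h": 787},
{"id": "K6", "type": "saddle", "x": 67, "y": 134, "h": 772}],
"edges": [["K1", "S1"], ["K1", "S4"], ["K1", "L1"], ["K2", "S1"], ["K2", "S3"], ["K2", "L1"], ["K3", "S2"], ["K3", "S3"], ["K3", "L1"], ["K4", "S4"], ["K4", "S5"], ["K4", "L1"], ["K5", "S5"], ["K5", "S6"], ["K5", "L1"], ["K6", "S1"], ["K6", "S5"], ["K6", "L1"]]}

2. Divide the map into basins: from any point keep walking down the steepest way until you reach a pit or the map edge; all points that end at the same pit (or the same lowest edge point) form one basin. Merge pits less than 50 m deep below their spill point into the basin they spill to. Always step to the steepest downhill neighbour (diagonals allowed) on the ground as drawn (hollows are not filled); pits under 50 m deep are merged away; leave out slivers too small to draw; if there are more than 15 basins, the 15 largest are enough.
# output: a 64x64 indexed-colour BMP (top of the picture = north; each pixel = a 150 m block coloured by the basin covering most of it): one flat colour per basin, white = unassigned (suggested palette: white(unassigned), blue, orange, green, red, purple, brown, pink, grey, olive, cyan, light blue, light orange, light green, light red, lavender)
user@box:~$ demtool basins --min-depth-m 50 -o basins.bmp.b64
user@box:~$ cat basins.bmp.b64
<image width="64" height="64" href="data:image/bmp;base64,Qk12CAAAAAAAAHYAAAAoAAAAQAAAAEAAAAABAAQAAAAAAAAIAAATCwAAEwsAABAAAAAAAAAA////ALR3HwAOf/8ALKAsACgn1gC9Z5QAS1aMAMJ34wB/f38AIr28AM++FwDox64AeLv/AIrfmACWmP8A1bDFABEREREREREREzMzMzMzMzMzMzMiIiIiIiIiIiIiIiIiERERERERERETMzMzMzMzMzMzMiIiIiIiIiIiIiIiIiIRERERERERETMzMzMzMzMzMzMyIiIiIiIiIiIiIiIiIhERERERERERMzMzMzMzMzMzMzIiIiIiIiIiIiIiIiIiEREREREREREzMzMzMzMzMzMzMiIiIiIiIiIiIiIiIiIRERERERERERMzMzMzMzMzMzMyIiIiIiIiIiIiIiIiIhEREREREREREzMzMzMzMzMzMzIiIiIiIiIiIiIiIiIiERERERERERERMzMzMzMzMzMzMiIiIiIiIiIiIiIiIiIRERERERERERETMxETMzMzMzMzMiIiIiIiIiIiIiIiIhERERERERERERERERMzMzMzMzMzMzIiIiIiIiIiIiIiEREREREREREREREREzMzMzMzMzMzMyIiIiIiIiIiIiIRERERERERERERERETMzMzMzMzMzMzIiIiIiIiIiIiIhERERERERERERERERMzMzMzMzMzMzMyIiIiIiIiIiIiERERERERERERERERMzMzMzMzMzMzMzMiIiIiIiIiIiIRERERERERERERERMzMzMzMzMzMzMzMyIiIiIiIiIiIhERERERERERERERMzMzMzMzMzMzMzMyIiIiIiIiIiIiEREREREREREREREzMzMzMzMzMzMzIiIiIiIiIiIiIiIREREREREREREREzMzMzMzMzMzMyIiIiIiIiIiIiIiIhERERERERERERETMzMzMzMzMzMiIiIiIiIiIiIiIiIiERERERERERERETMzMzMzMzMzMyIiIiIiIiIiIiIiIiIRERERERERERERMzMzMzMzMzMzIiIiIiIiIiIiIiIiIhEREREREREREREzMzMzMzMzMzMiIiIiIiIiIiIiIiIiERERERERERERETMzMzMzMzMzMyIiIiIiIiIiIiIiIiIREREREREREREREzMzMzMzMzMzIiIiIiIiIiIiIiIiIhERERERERERERETMzMzMzMzMzMiIiIiIiIiIiIiIiIiERERERERERERERMzMzMzMzMzMzIiIiIiIiIiIiIiIiIREREREREREREREzMzMzMzMzMzMiIiIiIiIiIiIiIiIhERERERERERERETMzMzMzMzMzMzIiIiIiIiIiIiIiIiERERERERERERERMzMzMzMzMzMzMiIiIiIiIiIiIiIiIRERERERERERERETMzMzMzMzMzMzIiIiIiIiIiIiIiIhERERERERERERERMzMzMzMzMzMzMiIiIiIiIiIiIiIiERERERERERERERETMzMzMzMzMzMzIiIiIiIiIiIiIiIRERERERERERERERMzMzMRMzMzMzMREiIiIiIiIiIiIhERERERERERERERETMzMRETMzMzMxERIiIiIiIiIiIiERERERERERERERERMzMRERETMzMxERERIiIiIiIiIiIRERERERERERERERERMREREREzMzERERESIiIiIiIiIhEREREREREREREREREREREREREzMREREREiIiIiIiIiERERERERERERERERERERERERERERERERERIiIiIiIiIRERERERERERERERERERERERERERERERERESIiIiIiIhERERERERERERERERERERERERERERERERERESIiIiIiEREREREREREREREREREREREREREREREREREREiIiIiIRERERERERERERERERERERERERERERERERERERIiIiIhEREREREREREREREREREREREREREREREREREREiIiIiERERERERERERERERERERERERERERERERERERERIiIiIRERERERERERERERERERERERERERERERERERERESIiIhEREREREREREREREREREREREREREREREREREREREiIiERERERERERERERERERERERERERERERERERERERERERERERERERERERERERERERERERERERERERERERERERERERERERERERERERERERERERERERERERERERERERERERERERERERERERERERERERERERERERERERERERERERERERERERERERERERERERERERERERERERERERERERERERERERERERERERERERERERERERERERERERERERERERERERERERERERERERERERERERERERERERERERERERERERERERERERERERERERERERERERERERERERERERERERERERERERERERERERERERERERERERERERERERERERERERERERERERERERERERERERERERERERERERERERERERERERERERERERERERERERERERERERERERERERERERERERERERERERERERERERERERERERERERERERERERERERERERERERERERERERERERERERERERERERERERERERERERERERERERERERERERERERERERERERERERERERERERERERERERERERERERERERERERERERERERERERERERERERERERERERERERERERERERERERERERERERERERERERERERERERERERERERERERERERERERERERERERERERERERERERERERERERERERERERERERERERERERERERERERERERERERERERER"/>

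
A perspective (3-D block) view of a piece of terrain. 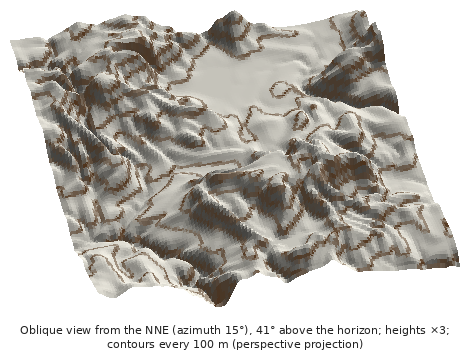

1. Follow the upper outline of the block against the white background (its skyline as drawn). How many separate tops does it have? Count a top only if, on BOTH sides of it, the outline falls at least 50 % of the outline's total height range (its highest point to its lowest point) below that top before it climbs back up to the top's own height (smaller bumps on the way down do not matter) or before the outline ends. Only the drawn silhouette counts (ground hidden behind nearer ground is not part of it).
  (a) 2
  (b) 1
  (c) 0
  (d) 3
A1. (c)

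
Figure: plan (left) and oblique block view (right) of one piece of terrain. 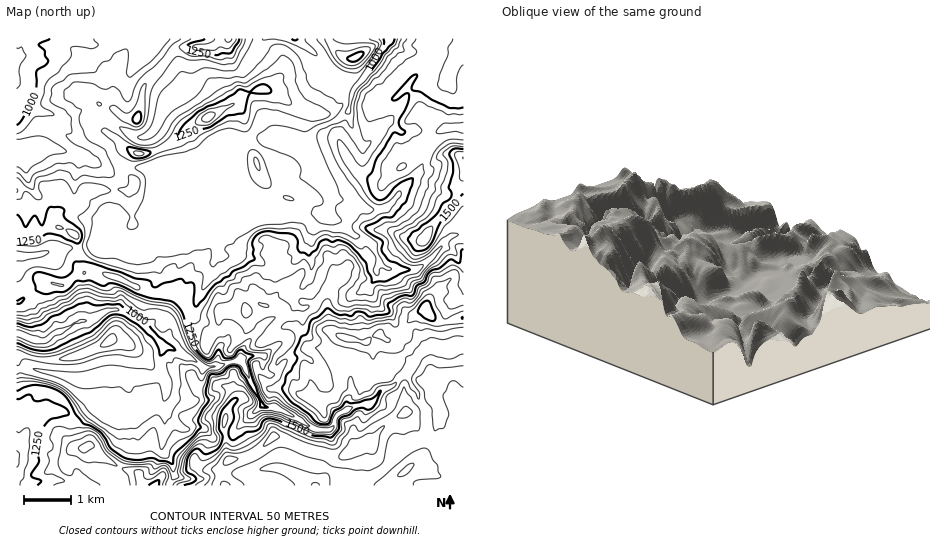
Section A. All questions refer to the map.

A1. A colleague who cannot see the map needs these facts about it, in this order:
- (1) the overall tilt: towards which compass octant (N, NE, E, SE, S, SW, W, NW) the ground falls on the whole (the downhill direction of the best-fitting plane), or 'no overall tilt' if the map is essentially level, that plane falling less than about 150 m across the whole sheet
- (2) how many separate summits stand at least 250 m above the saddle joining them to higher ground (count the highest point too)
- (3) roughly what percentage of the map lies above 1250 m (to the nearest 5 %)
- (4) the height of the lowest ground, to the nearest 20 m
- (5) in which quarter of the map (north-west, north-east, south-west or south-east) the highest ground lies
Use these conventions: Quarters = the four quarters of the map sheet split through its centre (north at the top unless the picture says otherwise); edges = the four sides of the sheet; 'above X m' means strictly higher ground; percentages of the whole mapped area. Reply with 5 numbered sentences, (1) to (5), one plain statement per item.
(1) On the whole the ground falls towards the north-west.
(2) Counting only tops that stand 250 m proud, the map has 1 summit.
(3) About 45 % of the map lies above 1250 m.
(4) About 880 m is the lowest elevation on the sheet.
(5) Look to the south-east quarter for the highest ground.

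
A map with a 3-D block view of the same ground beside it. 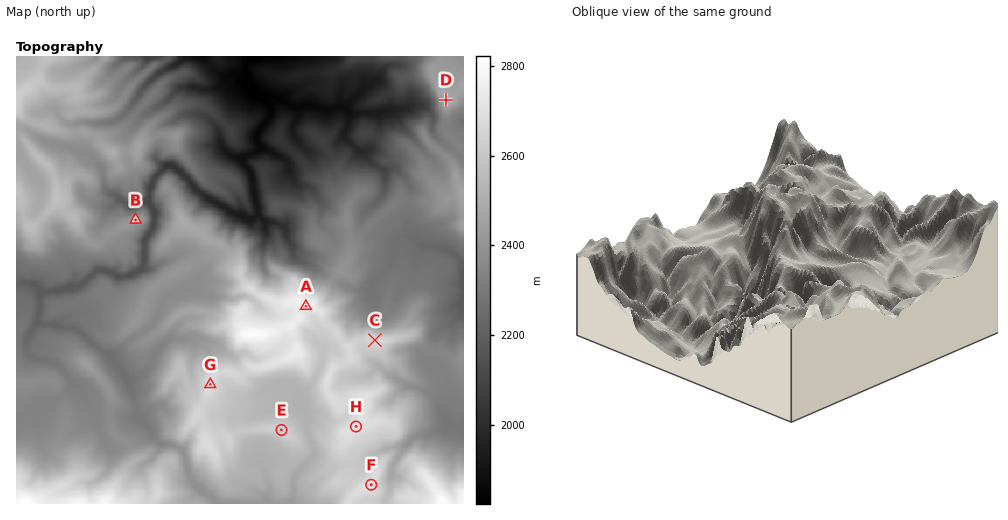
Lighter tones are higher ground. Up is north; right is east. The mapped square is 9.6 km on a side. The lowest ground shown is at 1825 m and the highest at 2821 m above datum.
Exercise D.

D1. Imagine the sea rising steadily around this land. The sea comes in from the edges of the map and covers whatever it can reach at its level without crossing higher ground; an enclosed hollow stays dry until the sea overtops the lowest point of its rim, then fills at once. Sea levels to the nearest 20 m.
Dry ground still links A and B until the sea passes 2200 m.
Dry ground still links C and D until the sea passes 2300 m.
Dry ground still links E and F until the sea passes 2600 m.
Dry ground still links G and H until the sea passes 2640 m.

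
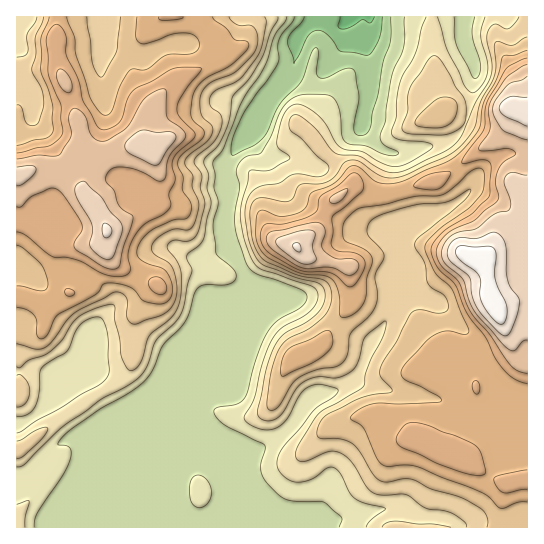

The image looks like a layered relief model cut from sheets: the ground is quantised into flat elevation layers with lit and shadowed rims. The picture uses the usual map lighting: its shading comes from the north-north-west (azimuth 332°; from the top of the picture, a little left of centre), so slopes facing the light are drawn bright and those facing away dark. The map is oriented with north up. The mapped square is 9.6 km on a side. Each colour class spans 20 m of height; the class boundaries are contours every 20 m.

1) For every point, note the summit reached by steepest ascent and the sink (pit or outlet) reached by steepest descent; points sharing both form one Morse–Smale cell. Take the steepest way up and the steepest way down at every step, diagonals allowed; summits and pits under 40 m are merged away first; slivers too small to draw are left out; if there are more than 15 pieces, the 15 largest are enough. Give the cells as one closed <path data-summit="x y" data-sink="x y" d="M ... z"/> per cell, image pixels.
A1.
<path data-summit="479 259" data-sink="350 17" d="M465 16l-147 0-1 5-6 2-12 12-3 6 0 14-4 14-37 53-6 12 7 12 9 9 29 4 20 9 8-1 15-20 25-20 10 14 16 12-4 14-11 22-1 20 4 9 6 6 12 4 3 5 0 13 7 16-8 20 1 13-14 32-11 15-3 1-31-16-29-24-62-24-4 10-13 6-13 15-74 180-3 13 4 8 1 17 383-1 0-372-21-2-12 6-14 11-8 15-18-20-10-16-6-4 18-9 7-9 4-9 7-37 0-16-11-24z"/><path data-summit="107 230" data-sink="350 17" d="M317 16l-260 1-1 37 3 13 9 20 11 35 2 21 14 11 2 7-12 18-2 8 0 6-6-8-30-14-14-2-17 6 1 353 127-1 0-16-4-8 0-6 73-178 8-16 9-8 12-6 6-11-13-21-11-27 0-12 4-12-3-40 15-24 12-13 3-7 33-45 7-15 1-21 15-18 6-2z"/><path data-summit="297 247" data-sink="350 17" d="M362 127l-17 13-16 19-10 9-5 0-25-11-15 0-9-2-9-9-7-14-24 34 3 40-4 12 0 12 11 27 14 22 60 24 37 29 25 11 12-16 14-32-1-13 8-20-7-16-1-16-14-6-6-6-4-9 1-20 11-22 4-14-10-6z"/><path data-summit="527 110" data-sink="350 17" d="M527 16l-61 0-2 5 0 20 11 24 0 16-7 37-4 9-7 9-18 9 6 4 10 16 18 20 8-15 14-11 12-6 21 1z"/><path data-summit="107 230" data-sink="17 17" d="M57 16l-41 1 0 157 5 1 12-6 14 2 30 14 5 7 3-13 8-10 4-11-16-15-2-21-11-35-9-20-3-13z"/>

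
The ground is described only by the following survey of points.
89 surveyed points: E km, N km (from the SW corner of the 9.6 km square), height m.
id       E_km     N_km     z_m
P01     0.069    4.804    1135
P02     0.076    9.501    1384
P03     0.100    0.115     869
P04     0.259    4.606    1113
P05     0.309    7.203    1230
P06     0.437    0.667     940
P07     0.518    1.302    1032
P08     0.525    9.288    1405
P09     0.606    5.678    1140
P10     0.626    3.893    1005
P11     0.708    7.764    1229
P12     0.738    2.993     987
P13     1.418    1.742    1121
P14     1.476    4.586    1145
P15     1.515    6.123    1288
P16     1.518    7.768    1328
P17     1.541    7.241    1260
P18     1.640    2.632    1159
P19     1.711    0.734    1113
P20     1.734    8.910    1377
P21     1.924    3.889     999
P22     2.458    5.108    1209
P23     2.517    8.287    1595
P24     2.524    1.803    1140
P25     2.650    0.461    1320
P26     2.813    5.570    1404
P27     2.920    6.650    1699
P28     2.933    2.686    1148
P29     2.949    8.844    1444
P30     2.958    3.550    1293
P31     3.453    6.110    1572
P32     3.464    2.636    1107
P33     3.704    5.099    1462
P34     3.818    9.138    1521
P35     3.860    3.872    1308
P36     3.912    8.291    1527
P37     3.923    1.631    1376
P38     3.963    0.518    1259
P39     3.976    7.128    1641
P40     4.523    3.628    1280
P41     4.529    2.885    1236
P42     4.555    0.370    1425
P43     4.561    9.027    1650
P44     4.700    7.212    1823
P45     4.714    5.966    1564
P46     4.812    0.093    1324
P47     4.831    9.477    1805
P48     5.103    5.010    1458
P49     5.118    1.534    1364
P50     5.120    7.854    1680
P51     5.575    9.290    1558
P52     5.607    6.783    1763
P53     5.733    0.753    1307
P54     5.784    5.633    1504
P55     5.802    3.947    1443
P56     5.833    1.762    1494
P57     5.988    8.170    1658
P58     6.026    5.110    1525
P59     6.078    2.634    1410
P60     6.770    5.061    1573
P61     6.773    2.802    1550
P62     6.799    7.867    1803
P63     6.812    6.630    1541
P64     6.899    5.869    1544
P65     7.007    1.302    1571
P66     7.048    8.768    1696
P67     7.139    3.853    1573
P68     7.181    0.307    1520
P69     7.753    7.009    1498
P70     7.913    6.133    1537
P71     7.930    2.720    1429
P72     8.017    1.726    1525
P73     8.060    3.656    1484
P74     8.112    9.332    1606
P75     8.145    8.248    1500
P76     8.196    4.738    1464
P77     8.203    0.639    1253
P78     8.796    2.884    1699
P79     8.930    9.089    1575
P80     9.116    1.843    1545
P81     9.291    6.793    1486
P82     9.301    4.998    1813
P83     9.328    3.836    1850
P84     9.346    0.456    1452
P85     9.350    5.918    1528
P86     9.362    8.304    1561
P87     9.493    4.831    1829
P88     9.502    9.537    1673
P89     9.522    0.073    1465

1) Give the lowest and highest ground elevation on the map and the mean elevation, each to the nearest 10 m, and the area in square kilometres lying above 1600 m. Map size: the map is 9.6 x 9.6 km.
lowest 860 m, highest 1880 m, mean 1420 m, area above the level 18.7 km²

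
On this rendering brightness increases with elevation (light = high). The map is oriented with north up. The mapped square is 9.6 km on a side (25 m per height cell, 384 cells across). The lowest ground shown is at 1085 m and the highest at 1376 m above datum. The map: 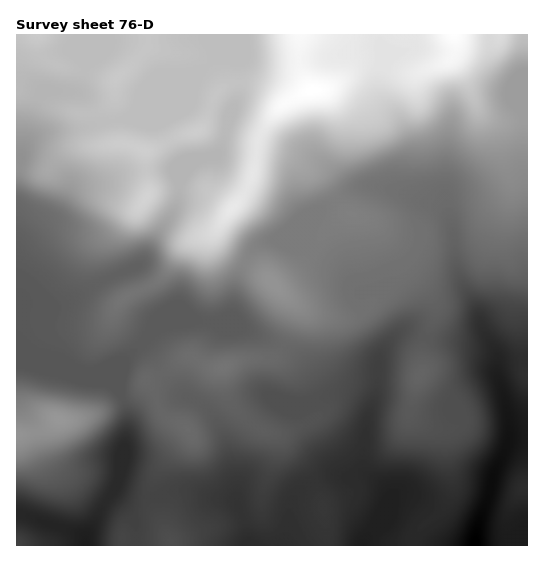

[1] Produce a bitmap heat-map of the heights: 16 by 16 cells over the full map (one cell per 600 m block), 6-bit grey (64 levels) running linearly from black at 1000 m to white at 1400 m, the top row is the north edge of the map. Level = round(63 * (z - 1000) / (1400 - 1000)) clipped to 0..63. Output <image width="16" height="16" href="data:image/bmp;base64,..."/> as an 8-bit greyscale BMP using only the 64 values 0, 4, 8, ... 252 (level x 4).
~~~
<image width="16" height="16" href="data:image/bmp;base64,Qk02BQAAAAAAADYEAAAoAAAAEAAAABAAAAABAAgAAAAAAAABAAATCwAAEwsAAAABAAAAAAAAAAAAAAEBAQACAgIAAwMDAAQEBAAFBQUABgYGAAcHBwAICAgACQkJAAoKCgALCwsADAwMAA0NDQAODg4ADw8PABAQEAAREREAEhISABMTEwAUFBQAFRUVABYWFgAXFxcAGBgYABkZGQAaGhoAGxsbABwcHAAdHR0AHh4eAB8fHwAgICAAISEhACIiIgAjIyMAJCQkACUlJQAmJiYAJycnACgoKAApKSkAKioqACsrKwAsLCwALS0tAC4uLgAvLy8AMDAwADExMQAyMjIAMzMzADQ0NAA1NTUANjY2ADc3NwA4ODgAOTk5ADo6OgA7OzsAPDw8AD09PQA+Pj4APz8/AEBAQABBQUEAQkJCAENDQwBEREQARUVFAEZGRgBHR0cASEhIAElJSQBKSkoAS0tLAExMTABNTU0ATk5OAE9PTwBQUFAAUVFRAFJSUgBTU1MAVFRUAFVVVQBWVlYAV1dXAFhYWABZWVkAWlpaAFtbWwBcXFwAXV1dAF5eXgBfX18AYGBgAGFhYQBiYmIAY2NjAGRkZABlZWUAZmZmAGdnZwBoaGgAaWlpAGpqagBra2sAbGxsAG1tbQBubm4Ab29vAHBwcABxcXEAcnJyAHNzcwB0dHQAdXV1AHZ2dgB3d3cAeHh4AHl5eQB6enoAe3t7AHx8fAB9fX0Afn5+AH9/fwCAgIAAgYGBAIKCggCDg4MAhISEAIWFhQCGhoYAh4eHAIiIiACJiYkAioqKAIuLiwCMjIwAjY2NAI6OjgCPj48AkJCQAJGRkQCSkpIAk5OTAJSUlACVlZUAlpaWAJeXlwCYmJgAmZmZAJqamgCbm5sAnJycAJ2dnQCenp4An5+fAKCgoAChoaEAoqKiAKOjowCkpKQApaWlAKampgCnp6cAqKioAKmpqQCqqqoAq6urAKysrACtra0Arq6uAK+vrwCwsLAAsbGxALKysgCzs7MAtLS0ALW1tQC2trYAt7e3ALi4uAC5ubkAurq6ALu7uwC8vLwAvb29AL6+vgC/v78AwMDAAMHBwQDCwsIAw8PDAMTExADFxcUAxsbGAMfHxwDIyMgAycnJAMrKygDLy8sAzMzMAM3NzQDOzs4Az8/PANDQ0ADR0dEA0tLSANPT0wDU1NQA1dXVANbW1gDX19cA2NjYANnZ2QDa2toA29vbANzc3ADd3d0A3t7eAN/f3wDg4OAA4eHhAOLi4gDj4+MA5OTkAOXl5QDm5uYA5+fnAOjo6ADp6ekA6urqAOvr6wDs7OwA7e3tAO7u7gDv7+8A8PDwAPHx8QDy8vIA8/PzAPT09AD19fUA9vb2APf39wD4+PgA+fn5APr6+gD7+/sA/Pz8AP39/QD+/v4A////AFhQVGRsaGBYWFxUTFRMPExkaFxgaGRcYFxcWFBQVERQhHhkWGxwaGhoXFhYXGBMSJyYfGB4gHR4dGhcZHBwYEiQkIR0fHx8dHBwaGh4cGBMeHR0eICAhIB8eGxofHBYVHR4fHx4fHx8hIR8cHRwWFx0eICEfHx8iJiQiIR8eGRoeHyAgIyYnJiYjIiIhHx4fHyElJigxMCYkJCMjIiAhIiEkKjAvMDUwJiQkIyIhIyQoKi0wMC8xNSsoJSMiIiUmKS0wMTEwLzUvLC0rJyYpKCwuMDAwMDA0NzU0MjAsLSovLzAxMDAwMjk6NzU3NDAqMDAvMDAwMDE4ODc2Nzk2MA="/>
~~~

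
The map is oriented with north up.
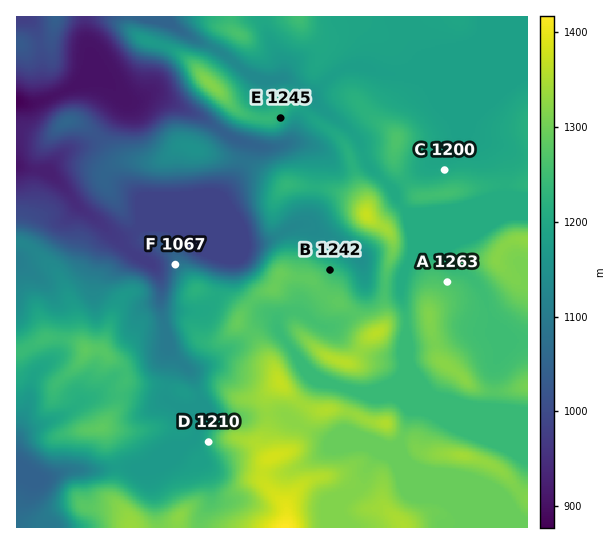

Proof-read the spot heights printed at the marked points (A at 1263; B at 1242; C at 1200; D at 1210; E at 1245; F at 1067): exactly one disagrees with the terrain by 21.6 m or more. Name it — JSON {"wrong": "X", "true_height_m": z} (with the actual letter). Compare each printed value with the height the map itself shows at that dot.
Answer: {"wrong": "E", "true_height_m": 1218}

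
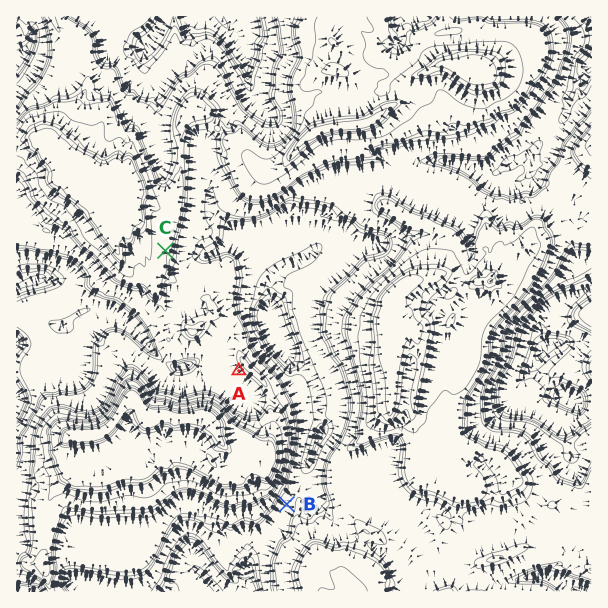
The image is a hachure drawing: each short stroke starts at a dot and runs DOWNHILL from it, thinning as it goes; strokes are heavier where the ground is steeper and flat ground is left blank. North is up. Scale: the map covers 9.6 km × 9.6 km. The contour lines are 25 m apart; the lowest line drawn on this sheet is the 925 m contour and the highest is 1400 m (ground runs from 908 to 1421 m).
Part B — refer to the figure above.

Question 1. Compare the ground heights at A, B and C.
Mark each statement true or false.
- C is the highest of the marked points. true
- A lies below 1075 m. false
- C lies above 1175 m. true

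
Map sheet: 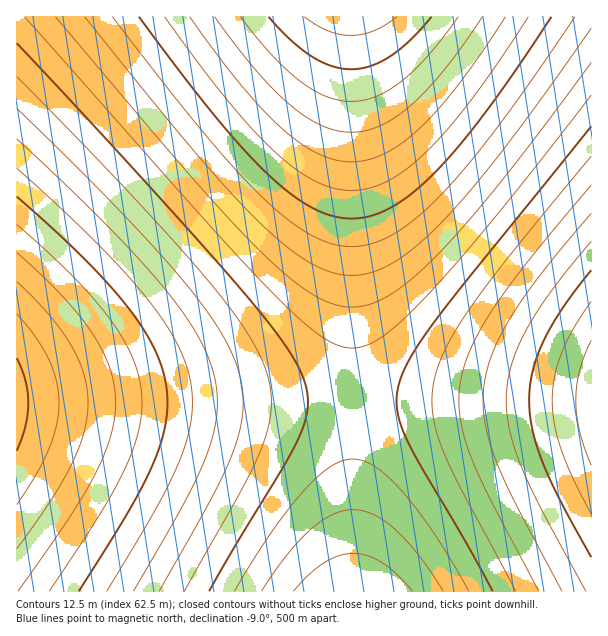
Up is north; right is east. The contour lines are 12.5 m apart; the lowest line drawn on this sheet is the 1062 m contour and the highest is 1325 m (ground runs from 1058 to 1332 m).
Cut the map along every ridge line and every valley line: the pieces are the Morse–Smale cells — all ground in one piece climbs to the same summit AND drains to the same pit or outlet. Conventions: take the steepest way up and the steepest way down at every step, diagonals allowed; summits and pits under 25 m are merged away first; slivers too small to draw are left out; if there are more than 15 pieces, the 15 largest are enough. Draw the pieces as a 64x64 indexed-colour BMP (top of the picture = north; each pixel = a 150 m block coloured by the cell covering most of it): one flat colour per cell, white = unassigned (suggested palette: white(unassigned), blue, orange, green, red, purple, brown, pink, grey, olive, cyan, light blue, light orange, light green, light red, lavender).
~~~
<image width="64" height="64" href="data:image/bmp;base64,Qk12CAAAAAAAAHYAAAAoAAAAQAAAAEAAAAABAAQAAAAAAAAIAAATCwAAEwsAABAAAAAAAAAA////ALR3HwAOf/8ALKAsACgn1gC9Z5QAS1aMAMJ34wB/f38AIr28AM++FwDox64AeLv/AIrfmACWmP8A1bDFADMzMzMzMzMzMzMzMzMzMzMzMzNEREREREREREREREREMzMzMzMzMzMzMzMzMzMzMzMzM0REREREREREREREREQzMzMzMzMzMzMzMzMzMzMzMzMzRERERERERERERERERDMzMzMzMzMzMzMzMzMzMzMzMzNEREREREREREREREREMzMzMzMzMzMzMzMzMzMzMzMzM0REREREREREREREREQzMzMzMzMzMzMzMzMzMzMzMzMzRERERERERERERERERDMzMzMzMzMzMzMzMzMzMzMzMzNEREREREREREREREREMzMzMzMzMzMzMzMzMzMzMzMzM0REREREREREREREREQzMzMzMzMzMzMzMzMzMzMzMzMzRERERERERERERERERDMzMzMzMzMzMzMzMzMzMzMzMzNEREREREREREREREREMzMzMzMzMzMzMzMzMzMzMzMzM0REREREREREREREREQzMzMzMzMzMzMzMzMzMzMzMzMzRERERERERERERERERDMzMzMzMzMzMzMzMzMzMzMzMzNEREREREREREREREREMzMzMzMzMzMzMzMzMzMzMzMzNEREREREREREREREREQzMzMzMzMzMzMzMzMzMzMzMzM0RERERERERERERERERDMzMzMzMzMzMzMzMzMzMzMzMzREREREREREREREREREMzMzMzMzMzMzMzMzMzMzMzMzNEREREREREREREREREQzMzMzMzMzMzMzMzMzMzMzMzM0RERERERERERERERERDMzMzMzMzMzMzMzMzMzMzMzMzREREREREREREREREREMzMzMzMzMzMzMzMzMzMzMzMzNEREREREREREREREREQzMzMzMzMzMzMzMzMzMzMzMzM0RERERERERERERERERBERERERERERERERERERERERERIiIiIiIiIiIiIiIiIiEREREREREREREREREREREREREiIiIiIiIiIiIiIiIiIRERERERERERERERERERERERESIiIiIiIiIiIiIiIiIhERERERERERERERERERERERERIiIiIiIiIiIiIiIiIiEREREREREREREREREREREREREiIiIiIiIiIiIiIiIiIRERERERERERERERERERERERESIiIiIiIiIiIiIiIiIhERERERERERERERERERERERERIiIiIiIiIiIiIiIiIiEREREREREREREREREREREREREiIiIiIiIiIiIiIiIiIRERERERERERERERERERERERESIiIiIiIiIiIiIiIiIhERERERERERERERERERERERERIiIiIiIiIiIiIiIiIiEREREREREREREREREREREREREiIiIiIiIiIiIiIiIiIRERERERERERERERERERERERESIiIiIiIiIiIiIiIiIhERERERERERERERERERERERERIiIiIiIiIiIiIiIiIiEREREREREREREREREREREREREiIiIiIiIiIiIiIiIiIRERERERERERERERERERERERESIiIiIiIiIiIiIiIiIhERERERERERERERERERERERERIiIiIiIiIiIiIiIiIiEREREREREREREREREREREREREiIiIiIiIiIiIiIiIiIRERERERERERERERERERERERESIiIiIiIiIiIiIiIiIhERERERERERERERERERERERERIiIiIiIiIiIiIiIiIiEREREREREREREREREREREREREiIiIiIiIiIiIiIiIiIRERERERERERERERERERERERESIiIiIiIiIiIiIiIiIhERERERERERERERERERERERERIiIiIiIiIiIiIiIiIiEREREREREREREREREREREREREiIiIiIiIiIiIiIiIiIRERERERERERERERERERERERESIiIiIiIiIiIiIiIiIhERERERERERERERERERERERERIiIiIiIiIiIiIiIiIiEREREREREREREREREREREREREiIiIiIiIiIiIiIiIiIRERERERERERERERERERERERESIiIiIiIiIiIiIiIiIhERERERERERERERERERERERERIiIiIiIiIiIiIiIiIiEREREREREREREREREREREREREiIiIiIiIiIiIiIiIiIRERERERERERERERERERERERESIiIiIiIiIiIiIiIiIhERERERERERERERERERERERERIiIiIiIiIiIiIiIiIiEREREREREREREREREREREREREiIiIiIiIiIiIiIiIiIRERERERERERERERERERERERESIiIiIiIiIiIiIiIiIhERERERERERERERERERERERERIiIiIiIiIiIiIiIiIiEREREREREREREREREREREREREiIiIiIiIiIiIiIiIiIRERERERERERERERERERERERESIiIiIiIiIiIiIiIiIhERERERERERERERERERERERERIiIiIiIiIiIiIiIiIiEREREREREREREREREREREREREiIiIiIiIiIiIiIiIiIRERERERERERERERERERERERESIiIiIiIiIiIiIiIiIhERERERERERERERERERERERERIiIiIiIiIiIiIiIiIiEREREREREREREREREREREREREiIiIiIiIiIiIiIiIiIRERERERERERERERERERERERESIiIiIiIiIiIiIiIiIhERERERERERERERERERERERERIiIiIiIiIiIiIiIiIi"/>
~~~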